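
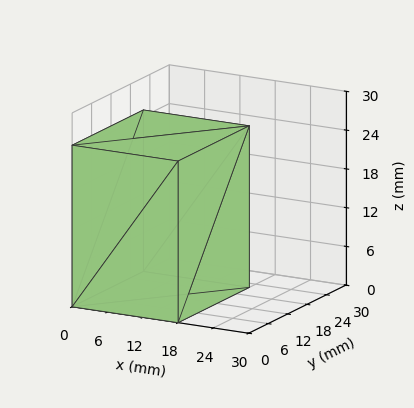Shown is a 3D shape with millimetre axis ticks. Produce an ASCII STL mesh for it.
Reading the render: the shape is a rectangular box, roughly 18 × 22 mm footprint and 25 mm tall (dimensions read to the nearest mm from the axis ticks). For the STL, each face is triangulated and given an outward normal.

solid part
  facet normal 0.0000 0.0000 -1.0000
    outer loop
      vertex 18.00 22.00 0.00
      vertex 18.00 0.00 0.00
      vertex 0.00 0.00 0.00
    endloop
  endfacet
  facet normal 0.0000 0.0000 -1.0000
    outer loop
      vertex 0.00 22.00 0.00
      vertex 18.00 22.00 0.00
      vertex 0.00 0.00 0.00
    endloop
  endfacet
  facet normal 0.0000 0.0000 1.0000
    outer loop
      vertex 0.00 0.00 25.00
      vertex 18.00 0.00 25.00
      vertex 18.00 22.00 25.00
    endloop
  endfacet
  facet normal 0.0000 0.0000 1.0000
    outer loop
      vertex 0.00 0.00 25.00
      vertex 18.00 22.00 25.00
      vertex 0.00 22.00 25.00
    endloop
  endfacet
  facet normal 0.0000 -1.0000 0.0000
    outer loop
      vertex 0.00 0.00 0.00
      vertex 18.00 0.00 0.00
      vertex 18.00 0.00 25.00
    endloop
  endfacet
  facet normal 0.0000 -1.0000 0.0000
    outer loop
      vertex 0.00 0.00 0.00
      vertex 18.00 0.00 25.00
      vertex 0.00 0.00 25.00
    endloop
  endfacet
  facet normal 0.0000 1.0000 0.0000
    outer loop
      vertex 18.00 22.00 25.00
      vertex 18.00 22.00 0.00
      vertex 0.00 22.00 0.00
    endloop
  endfacet
  facet normal 0.0000 1.0000 0.0000
    outer loop
      vertex 0.00 22.00 25.00
      vertex 18.00 22.00 25.00
      vertex 0.00 22.00 0.00
    endloop
  endfacet
  facet normal -1.0000 0.0000 0.0000
    outer loop
      vertex 0.00 22.00 25.00
      vertex 0.00 22.00 0.00
      vertex 0.00 0.00 0.00
    endloop
  endfacet
  facet normal -1.0000 0.0000 0.0000
    outer loop
      vertex 0.00 0.00 25.00
      vertex 0.00 22.00 25.00
      vertex 0.00 0.00 0.00
    endloop
  endfacet
  facet normal 1.0000 0.0000 0.0000
    outer loop
      vertex 18.00 0.00 0.00
      vertex 18.00 22.00 0.00
      vertex 18.00 22.00 25.00
    endloop
  endfacet
  facet normal 1.0000 0.0000 0.0000
    outer loop
      vertex 18.00 0.00 0.00
      vertex 18.00 22.00 25.00
      vertex 18.00 0.00 25.00
    endloop
  endfacet
endsolid part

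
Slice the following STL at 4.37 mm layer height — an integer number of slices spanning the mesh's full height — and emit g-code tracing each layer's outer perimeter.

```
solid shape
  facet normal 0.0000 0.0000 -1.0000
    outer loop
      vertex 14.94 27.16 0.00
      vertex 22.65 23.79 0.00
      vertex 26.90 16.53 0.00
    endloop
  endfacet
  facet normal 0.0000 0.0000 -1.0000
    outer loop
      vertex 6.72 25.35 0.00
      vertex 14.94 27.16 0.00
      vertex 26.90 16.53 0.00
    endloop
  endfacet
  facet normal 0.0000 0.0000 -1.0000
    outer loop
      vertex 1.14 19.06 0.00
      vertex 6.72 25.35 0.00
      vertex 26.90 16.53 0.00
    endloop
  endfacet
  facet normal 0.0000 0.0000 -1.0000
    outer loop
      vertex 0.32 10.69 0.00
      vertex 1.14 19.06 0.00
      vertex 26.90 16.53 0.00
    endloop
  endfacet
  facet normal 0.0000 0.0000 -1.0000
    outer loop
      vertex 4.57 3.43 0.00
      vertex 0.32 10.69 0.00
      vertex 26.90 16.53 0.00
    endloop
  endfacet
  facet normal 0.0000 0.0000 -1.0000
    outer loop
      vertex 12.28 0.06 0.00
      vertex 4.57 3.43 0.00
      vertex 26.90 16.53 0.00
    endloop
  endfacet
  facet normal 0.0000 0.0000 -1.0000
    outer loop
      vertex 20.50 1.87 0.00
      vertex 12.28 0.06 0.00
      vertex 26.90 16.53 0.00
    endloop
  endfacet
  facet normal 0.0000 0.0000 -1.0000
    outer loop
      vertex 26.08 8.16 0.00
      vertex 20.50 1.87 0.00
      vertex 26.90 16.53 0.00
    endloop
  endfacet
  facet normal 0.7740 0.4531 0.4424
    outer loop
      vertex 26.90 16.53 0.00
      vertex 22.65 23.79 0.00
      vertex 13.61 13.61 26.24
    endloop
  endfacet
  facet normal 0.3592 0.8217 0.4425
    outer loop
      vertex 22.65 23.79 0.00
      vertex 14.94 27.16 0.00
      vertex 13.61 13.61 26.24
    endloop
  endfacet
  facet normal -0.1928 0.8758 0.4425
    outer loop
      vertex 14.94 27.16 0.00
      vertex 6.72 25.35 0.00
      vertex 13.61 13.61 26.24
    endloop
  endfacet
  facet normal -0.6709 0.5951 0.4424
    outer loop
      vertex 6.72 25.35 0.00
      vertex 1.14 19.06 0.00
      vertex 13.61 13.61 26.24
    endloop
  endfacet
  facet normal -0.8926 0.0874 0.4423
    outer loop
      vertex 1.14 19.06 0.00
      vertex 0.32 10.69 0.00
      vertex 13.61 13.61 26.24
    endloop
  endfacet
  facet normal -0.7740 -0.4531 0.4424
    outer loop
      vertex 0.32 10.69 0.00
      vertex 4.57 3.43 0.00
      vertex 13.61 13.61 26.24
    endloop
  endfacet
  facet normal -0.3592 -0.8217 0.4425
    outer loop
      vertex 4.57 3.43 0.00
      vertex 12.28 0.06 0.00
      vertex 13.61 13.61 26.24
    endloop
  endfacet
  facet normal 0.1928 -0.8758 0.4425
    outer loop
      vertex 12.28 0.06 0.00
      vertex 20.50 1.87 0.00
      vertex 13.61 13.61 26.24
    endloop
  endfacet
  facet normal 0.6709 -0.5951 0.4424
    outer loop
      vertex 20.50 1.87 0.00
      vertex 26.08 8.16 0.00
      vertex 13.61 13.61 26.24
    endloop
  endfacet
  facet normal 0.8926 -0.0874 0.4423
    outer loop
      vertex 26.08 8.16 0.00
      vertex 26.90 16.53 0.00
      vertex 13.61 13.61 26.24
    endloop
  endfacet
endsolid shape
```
; perimeter-only toolpath
G21 ; units = mm
G90 ; absolute positioning
G28 ; home
; layer 1
G0 Z4.37
G0 X24.69 Y16.04
G1 X21.14 Y22.09
G1 X14.72 Y24.90
G1 X7.87 Y23.39
G1 X3.22 Y18.15
G1 X2.53 Y11.18
G1 X6.08 Y5.13
G1 X12.50 Y2.32
G1 X19.35 Y3.83
G1 X24.00 Y9.07
G1 X24.69 Y16.04
; layer 2
G0 Z8.75
G0 X22.47 Y15.56
G1 X19.64 Y20.40
G1 X14.50 Y22.64
G1 X9.02 Y21.44
G1 X5.30 Y17.24
G1 X4.75 Y11.66
G1 X7.58 Y6.82
G1 X12.72 Y4.58
G1 X18.20 Y5.78
G1 X21.92 Y9.98
G1 X22.47 Y15.56
; layer 3
G0 Z13.12
G0 X20.25 Y15.07
G1 X18.13 Y18.70
G1 X14.27 Y20.38
G1 X10.16 Y19.48
G1 X7.38 Y16.34
G1 X6.96 Y12.15
G1 X9.09 Y8.52
G1 X12.95 Y6.83
G1 X17.05 Y7.74
G1 X19.84 Y10.88
G1 X20.25 Y15.07
; layer 4
G0 Z17.49
G0 X18.04 Y14.58
G1 X16.62 Y17.00
G1 X14.05 Y18.13
G1 X11.31 Y17.52
G1 X9.45 Y15.43
G1 X9.18 Y12.64
G1 X10.60 Y10.22
G1 X13.17 Y9.09
G1 X15.91 Y9.70
G1 X17.77 Y11.79
G1 X18.04 Y14.58
; layer 5
G0 Z21.87
G0 X15.82 Y14.10
G1 X15.12 Y15.31
G1 X13.83 Y15.87
G1 X12.46 Y15.57
G1 X11.53 Y14.52
G1 X11.39 Y13.12
G1 X12.10 Y11.91
G1 X13.39 Y11.35
G1 X14.76 Y11.65
G1 X15.69 Y12.70
G1 X15.82 Y14.10
M2 ; end

The solid is a regular 10-sided pyramid, base circumscribed radius ≈ 13.6 mm, apex at z ≈ 26.2 mm. Slicing at Δz = 4.37 mm — 6 equal slices spanning the solid's height, so layer i sits at z = i·h/6 — gives 5 non-empty perimeters. Each is a 10-segment closed polygon; G0 lifts to the layer z and rapids to the start vertex, then G1 traces the edges. The cross-section shrinks linearly with z (the slice at the apex is degenerate and omitted).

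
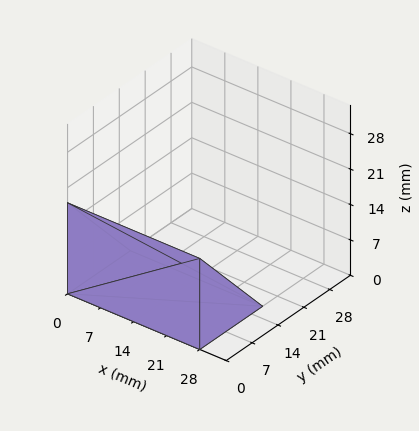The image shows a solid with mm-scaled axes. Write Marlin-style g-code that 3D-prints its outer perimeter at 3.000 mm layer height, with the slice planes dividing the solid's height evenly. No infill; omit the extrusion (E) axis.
Reading the render: the shape is a wedge (ramp): 28 × 17 mm base, rising to 18 mm along the y=0 edge and sloping linearly to z=0 at y=17 (dimensions read to the nearest mm from the axis ticks). For the g-code, the solid's height is divided into equal slices at the stated Δz and each level perimeter traced with G1 moves after a G0 lift.

; perimeter-only toolpath
G21 ; units = mm
G90 ; absolute positioning
G28 ; home
; layer 1
G0 Z3.000
G0 X0.000 Y0.000
G1 X28.000 Y0.000
G1 X28.000 Y14.167
G1 X0.000 Y14.167
G1 X0.000 Y0.000
; layer 2
G0 Z6.000
G0 X0.000 Y0.000
G1 X28.000 Y0.000
G1 X28.000 Y11.333
G1 X0.000 Y11.333
G1 X0.000 Y0.000
; layer 3
G0 Z9.000
G0 X0.000 Y0.000
G1 X28.000 Y0.000
G1 X28.000 Y8.500
G1 X0.000 Y8.500
G1 X0.000 Y0.000
; layer 4
G0 Z12.000
G0 X0.000 Y0.000
G1 X28.000 Y0.000
G1 X28.000 Y5.667
G1 X0.000 Y5.667
G1 X0.000 Y0.000
; layer 5
G0 Z15.000
G0 X0.000 Y0.000
G1 X28.000 Y0.000
G1 X28.000 Y2.833
G1 X0.000 Y2.833
G1 X0.000 Y0.000
M2 ; end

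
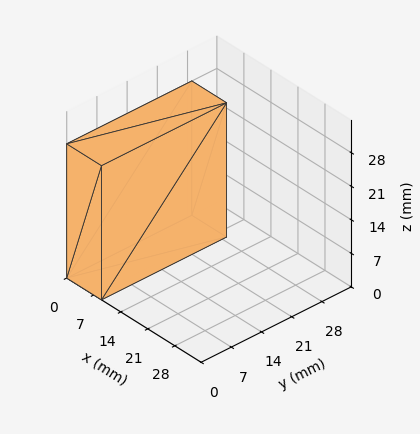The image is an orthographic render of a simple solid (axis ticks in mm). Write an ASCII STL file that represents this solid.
Reading the render: the shape is a rectangular box, roughly 9 × 29 mm footprint and 28 mm tall (dimensions read to the nearest mm from the axis ticks). For the STL, each face is triangulated and given an outward normal.

solid part
  facet normal 0.0000 0.0000 -1.0000
    outer loop
      vertex 9.000 29.000 0.000
      vertex 9.000 0.000 0.000
      vertex 0.000 0.000 0.000
    endloop
  endfacet
  facet normal 0.0000 0.0000 -1.0000
    outer loop
      vertex 0.000 29.000 0.000
      vertex 9.000 29.000 0.000
      vertex 0.000 0.000 0.000
    endloop
  endfacet
  facet normal 0.0000 0.0000 1.0000
    outer loop
      vertex 0.000 0.000 28.000
      vertex 9.000 0.000 28.000
      vertex 9.000 29.000 28.000
    endloop
  endfacet
  facet normal 0.0000 0.0000 1.0000
    outer loop
      vertex 0.000 0.000 28.000
      vertex 9.000 29.000 28.000
      vertex 0.000 29.000 28.000
    endloop
  endfacet
  facet normal 0.0000 -1.0000 0.0000
    outer loop
      vertex 0.000 0.000 0.000
      vertex 9.000 0.000 0.000
      vertex 9.000 0.000 28.000
    endloop
  endfacet
  facet normal 0.0000 -1.0000 0.0000
    outer loop
      vertex 0.000 0.000 0.000
      vertex 9.000 0.000 28.000
      vertex 0.000 0.000 28.000
    endloop
  endfacet
  facet normal 0.0000 1.0000 0.0000
    outer loop
      vertex 9.000 29.000 28.000
      vertex 9.000 29.000 0.000
      vertex 0.000 29.000 0.000
    endloop
  endfacet
  facet normal 0.0000 1.0000 0.0000
    outer loop
      vertex 0.000 29.000 28.000
      vertex 9.000 29.000 28.000
      vertex 0.000 29.000 0.000
    endloop
  endfacet
  facet normal -1.0000 0.0000 0.0000
    outer loop
      vertex 0.000 29.000 28.000
      vertex 0.000 29.000 0.000
      vertex 0.000 0.000 0.000
    endloop
  endfacet
  facet normal -1.0000 0.0000 0.0000
    outer loop
      vertex 0.000 0.000 28.000
      vertex 0.000 29.000 28.000
      vertex 0.000 0.000 0.000
    endloop
  endfacet
  facet normal 1.0000 0.0000 0.0000
    outer loop
      vertex 9.000 0.000 0.000
      vertex 9.000 29.000 0.000
      vertex 9.000 29.000 28.000
    endloop
  endfacet
  facet normal 1.0000 0.0000 0.0000
    outer loop
      vertex 9.000 0.000 0.000
      vertex 9.000 29.000 28.000
      vertex 9.000 0.000 28.000
    endloop
  endfacet
endsolid part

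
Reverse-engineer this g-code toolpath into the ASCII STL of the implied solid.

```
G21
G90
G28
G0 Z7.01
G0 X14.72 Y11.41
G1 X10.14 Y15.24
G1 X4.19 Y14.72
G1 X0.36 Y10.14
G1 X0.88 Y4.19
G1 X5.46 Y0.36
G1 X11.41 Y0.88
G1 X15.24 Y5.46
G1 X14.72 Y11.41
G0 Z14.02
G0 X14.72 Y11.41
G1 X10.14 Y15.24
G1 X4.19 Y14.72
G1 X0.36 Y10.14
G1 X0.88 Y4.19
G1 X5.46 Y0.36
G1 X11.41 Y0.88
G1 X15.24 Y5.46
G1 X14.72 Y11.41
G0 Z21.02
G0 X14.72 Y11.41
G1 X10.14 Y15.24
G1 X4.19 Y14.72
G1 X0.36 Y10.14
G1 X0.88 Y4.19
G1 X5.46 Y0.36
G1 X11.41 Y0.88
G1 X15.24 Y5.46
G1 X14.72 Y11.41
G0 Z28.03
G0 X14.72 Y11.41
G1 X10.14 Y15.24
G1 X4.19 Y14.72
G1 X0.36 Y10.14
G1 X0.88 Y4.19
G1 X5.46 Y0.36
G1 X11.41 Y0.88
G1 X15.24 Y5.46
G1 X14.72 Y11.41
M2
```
solid part
  facet normal 0.0000 0.0000 -1.0000
    outer loop
      vertex 4.19 14.72 0.00
      vertex 10.14 15.24 0.00
      vertex 14.72 11.41 0.00
    endloop
  endfacet
  facet normal 0.0000 0.0000 -1.0000
    outer loop
      vertex 0.36 10.14 0.00
      vertex 4.19 14.72 0.00
      vertex 14.72 11.41 0.00
    endloop
  endfacet
  facet normal 0.0000 0.0000 -1.0000
    outer loop
      vertex 0.88 4.19 0.00
      vertex 0.36 10.14 0.00
      vertex 14.72 11.41 0.00
    endloop
  endfacet
  facet normal 0.0000 0.0000 -1.0000
    outer loop
      vertex 5.46 0.36 0.00
      vertex 0.88 4.19 0.00
      vertex 14.72 11.41 0.00
    endloop
  endfacet
  facet normal 0.0000 0.0000 -1.0000
    outer loop
      vertex 11.41 0.88 0.00
      vertex 5.46 0.36 0.00
      vertex 14.72 11.41 0.00
    endloop
  endfacet
  facet normal 0.0000 0.0000 -1.0000
    outer loop
      vertex 15.24 5.46 0.00
      vertex 11.41 0.88 0.00
      vertex 14.72 11.41 0.00
    endloop
  endfacet
  facet normal 0.0000 0.0000 1.0000
    outer loop
      vertex 14.72 11.41 28.03
      vertex 10.14 15.24 28.03
      vertex 4.19 14.72 28.03
    endloop
  endfacet
  facet normal 0.0000 0.0000 1.0000
    outer loop
      vertex 14.72 11.41 28.03
      vertex 4.19 14.72 28.03
      vertex 0.36 10.14 28.03
    endloop
  endfacet
  facet normal 0.0000 0.0000 1.0000
    outer loop
      vertex 14.72 11.41 28.03
      vertex 0.36 10.14 28.03
      vertex 0.88 4.19 28.03
    endloop
  endfacet
  facet normal 0.0000 0.0000 1.0000
    outer loop
      vertex 14.72 11.41 28.03
      vertex 0.88 4.19 28.03
      vertex 5.46 0.36 28.03
    endloop
  endfacet
  facet normal 0.0000 0.0000 1.0000
    outer loop
      vertex 14.72 11.41 28.03
      vertex 5.46 0.36 28.03
      vertex 11.41 0.88 28.03
    endloop
  endfacet
  facet normal 0.0000 0.0000 1.0000
    outer loop
      vertex 14.72 11.41 28.03
      vertex 11.41 0.88 28.03
      vertex 15.24 5.46 28.03
    endloop
  endfacet
  facet normal 0.6415 0.7671 0.0000
    outer loop
      vertex 14.72 11.41 0.00
      vertex 10.14 15.24 0.00
      vertex 10.14 15.24 28.03
    endloop
  endfacet
  facet normal 0.6415 0.7671 0.0000
    outer loop
      vertex 14.72 11.41 0.00
      vertex 10.14 15.24 28.03
      vertex 14.72 11.41 28.03
    endloop
  endfacet
  facet normal -0.0871 0.9962 0.0000
    outer loop
      vertex 10.14 15.24 0.00
      vertex 4.19 14.72 0.00
      vertex 4.19 14.72 28.03
    endloop
  endfacet
  facet normal -0.0871 0.9962 0.0000
    outer loop
      vertex 10.14 15.24 0.00
      vertex 4.19 14.72 28.03
      vertex 10.14 15.24 28.03
    endloop
  endfacet
  facet normal -0.7671 0.6415 0.0000
    outer loop
      vertex 4.19 14.72 0.00
      vertex 0.36 10.14 0.00
      vertex 0.36 10.14 28.03
    endloop
  endfacet
  facet normal -0.7671 0.6415 0.0000
    outer loop
      vertex 4.19 14.72 0.00
      vertex 0.36 10.14 28.03
      vertex 4.19 14.72 28.03
    endloop
  endfacet
  facet normal -0.9962 -0.0871 0.0000
    outer loop
      vertex 0.36 10.14 0.00
      vertex 0.88 4.19 0.00
      vertex 0.88 4.19 28.03
    endloop
  endfacet
  facet normal -0.9962 -0.0871 0.0000
    outer loop
      vertex 0.36 10.14 0.00
      vertex 0.88 4.19 28.03
      vertex 0.36 10.14 28.03
    endloop
  endfacet
  facet normal -0.6415 -0.7671 0.0000
    outer loop
      vertex 0.88 4.19 0.00
      vertex 5.46 0.36 0.00
      vertex 5.46 0.36 28.03
    endloop
  endfacet
  facet normal -0.6415 -0.7671 0.0000
    outer loop
      vertex 0.88 4.19 0.00
      vertex 5.46 0.36 28.03
      vertex 0.88 4.19 28.03
    endloop
  endfacet
  facet normal 0.0871 -0.9962 0.0000
    outer loop
      vertex 5.46 0.36 0.00
      vertex 11.41 0.88 0.00
      vertex 11.41 0.88 28.03
    endloop
  endfacet
  facet normal 0.0871 -0.9962 0.0000
    outer loop
      vertex 5.46 0.36 0.00
      vertex 11.41 0.88 28.03
      vertex 5.46 0.36 28.03
    endloop
  endfacet
  facet normal 0.7671 -0.6415 0.0000
    outer loop
      vertex 11.41 0.88 0.00
      vertex 15.24 5.46 0.00
      vertex 15.24 5.46 28.03
    endloop
  endfacet
  facet normal 0.7671 -0.6415 0.0000
    outer loop
      vertex 11.41 0.88 0.00
      vertex 15.24 5.46 28.03
      vertex 11.41 0.88 28.03
    endloop
  endfacet
  facet normal 0.9962 0.0871 0.0000
    outer loop
      vertex 15.24 5.46 0.00
      vertex 14.72 11.41 0.00
      vertex 14.72 11.41 28.03
    endloop
  endfacet
  facet normal 0.9962 0.0871 0.0000
    outer loop
      vertex 15.24 5.46 0.00
      vertex 14.72 11.41 28.03
      vertex 15.24 5.46 28.03
    endloop
  endfacet
endsolid part

The G0 Z moves step by Δz≈7.01 mm. Every layer's G1 loop is the same polygon, so the solid is a straight extrusion of it from z=0 to z≈28. Closing with flat bottom and top caps and triangulating gives 28 facets — a regular 8-sided prism (a cylinder approximated with 8 flat sides), circumscribed radius ≈ 7.8 mm, height ≈ 28 mm.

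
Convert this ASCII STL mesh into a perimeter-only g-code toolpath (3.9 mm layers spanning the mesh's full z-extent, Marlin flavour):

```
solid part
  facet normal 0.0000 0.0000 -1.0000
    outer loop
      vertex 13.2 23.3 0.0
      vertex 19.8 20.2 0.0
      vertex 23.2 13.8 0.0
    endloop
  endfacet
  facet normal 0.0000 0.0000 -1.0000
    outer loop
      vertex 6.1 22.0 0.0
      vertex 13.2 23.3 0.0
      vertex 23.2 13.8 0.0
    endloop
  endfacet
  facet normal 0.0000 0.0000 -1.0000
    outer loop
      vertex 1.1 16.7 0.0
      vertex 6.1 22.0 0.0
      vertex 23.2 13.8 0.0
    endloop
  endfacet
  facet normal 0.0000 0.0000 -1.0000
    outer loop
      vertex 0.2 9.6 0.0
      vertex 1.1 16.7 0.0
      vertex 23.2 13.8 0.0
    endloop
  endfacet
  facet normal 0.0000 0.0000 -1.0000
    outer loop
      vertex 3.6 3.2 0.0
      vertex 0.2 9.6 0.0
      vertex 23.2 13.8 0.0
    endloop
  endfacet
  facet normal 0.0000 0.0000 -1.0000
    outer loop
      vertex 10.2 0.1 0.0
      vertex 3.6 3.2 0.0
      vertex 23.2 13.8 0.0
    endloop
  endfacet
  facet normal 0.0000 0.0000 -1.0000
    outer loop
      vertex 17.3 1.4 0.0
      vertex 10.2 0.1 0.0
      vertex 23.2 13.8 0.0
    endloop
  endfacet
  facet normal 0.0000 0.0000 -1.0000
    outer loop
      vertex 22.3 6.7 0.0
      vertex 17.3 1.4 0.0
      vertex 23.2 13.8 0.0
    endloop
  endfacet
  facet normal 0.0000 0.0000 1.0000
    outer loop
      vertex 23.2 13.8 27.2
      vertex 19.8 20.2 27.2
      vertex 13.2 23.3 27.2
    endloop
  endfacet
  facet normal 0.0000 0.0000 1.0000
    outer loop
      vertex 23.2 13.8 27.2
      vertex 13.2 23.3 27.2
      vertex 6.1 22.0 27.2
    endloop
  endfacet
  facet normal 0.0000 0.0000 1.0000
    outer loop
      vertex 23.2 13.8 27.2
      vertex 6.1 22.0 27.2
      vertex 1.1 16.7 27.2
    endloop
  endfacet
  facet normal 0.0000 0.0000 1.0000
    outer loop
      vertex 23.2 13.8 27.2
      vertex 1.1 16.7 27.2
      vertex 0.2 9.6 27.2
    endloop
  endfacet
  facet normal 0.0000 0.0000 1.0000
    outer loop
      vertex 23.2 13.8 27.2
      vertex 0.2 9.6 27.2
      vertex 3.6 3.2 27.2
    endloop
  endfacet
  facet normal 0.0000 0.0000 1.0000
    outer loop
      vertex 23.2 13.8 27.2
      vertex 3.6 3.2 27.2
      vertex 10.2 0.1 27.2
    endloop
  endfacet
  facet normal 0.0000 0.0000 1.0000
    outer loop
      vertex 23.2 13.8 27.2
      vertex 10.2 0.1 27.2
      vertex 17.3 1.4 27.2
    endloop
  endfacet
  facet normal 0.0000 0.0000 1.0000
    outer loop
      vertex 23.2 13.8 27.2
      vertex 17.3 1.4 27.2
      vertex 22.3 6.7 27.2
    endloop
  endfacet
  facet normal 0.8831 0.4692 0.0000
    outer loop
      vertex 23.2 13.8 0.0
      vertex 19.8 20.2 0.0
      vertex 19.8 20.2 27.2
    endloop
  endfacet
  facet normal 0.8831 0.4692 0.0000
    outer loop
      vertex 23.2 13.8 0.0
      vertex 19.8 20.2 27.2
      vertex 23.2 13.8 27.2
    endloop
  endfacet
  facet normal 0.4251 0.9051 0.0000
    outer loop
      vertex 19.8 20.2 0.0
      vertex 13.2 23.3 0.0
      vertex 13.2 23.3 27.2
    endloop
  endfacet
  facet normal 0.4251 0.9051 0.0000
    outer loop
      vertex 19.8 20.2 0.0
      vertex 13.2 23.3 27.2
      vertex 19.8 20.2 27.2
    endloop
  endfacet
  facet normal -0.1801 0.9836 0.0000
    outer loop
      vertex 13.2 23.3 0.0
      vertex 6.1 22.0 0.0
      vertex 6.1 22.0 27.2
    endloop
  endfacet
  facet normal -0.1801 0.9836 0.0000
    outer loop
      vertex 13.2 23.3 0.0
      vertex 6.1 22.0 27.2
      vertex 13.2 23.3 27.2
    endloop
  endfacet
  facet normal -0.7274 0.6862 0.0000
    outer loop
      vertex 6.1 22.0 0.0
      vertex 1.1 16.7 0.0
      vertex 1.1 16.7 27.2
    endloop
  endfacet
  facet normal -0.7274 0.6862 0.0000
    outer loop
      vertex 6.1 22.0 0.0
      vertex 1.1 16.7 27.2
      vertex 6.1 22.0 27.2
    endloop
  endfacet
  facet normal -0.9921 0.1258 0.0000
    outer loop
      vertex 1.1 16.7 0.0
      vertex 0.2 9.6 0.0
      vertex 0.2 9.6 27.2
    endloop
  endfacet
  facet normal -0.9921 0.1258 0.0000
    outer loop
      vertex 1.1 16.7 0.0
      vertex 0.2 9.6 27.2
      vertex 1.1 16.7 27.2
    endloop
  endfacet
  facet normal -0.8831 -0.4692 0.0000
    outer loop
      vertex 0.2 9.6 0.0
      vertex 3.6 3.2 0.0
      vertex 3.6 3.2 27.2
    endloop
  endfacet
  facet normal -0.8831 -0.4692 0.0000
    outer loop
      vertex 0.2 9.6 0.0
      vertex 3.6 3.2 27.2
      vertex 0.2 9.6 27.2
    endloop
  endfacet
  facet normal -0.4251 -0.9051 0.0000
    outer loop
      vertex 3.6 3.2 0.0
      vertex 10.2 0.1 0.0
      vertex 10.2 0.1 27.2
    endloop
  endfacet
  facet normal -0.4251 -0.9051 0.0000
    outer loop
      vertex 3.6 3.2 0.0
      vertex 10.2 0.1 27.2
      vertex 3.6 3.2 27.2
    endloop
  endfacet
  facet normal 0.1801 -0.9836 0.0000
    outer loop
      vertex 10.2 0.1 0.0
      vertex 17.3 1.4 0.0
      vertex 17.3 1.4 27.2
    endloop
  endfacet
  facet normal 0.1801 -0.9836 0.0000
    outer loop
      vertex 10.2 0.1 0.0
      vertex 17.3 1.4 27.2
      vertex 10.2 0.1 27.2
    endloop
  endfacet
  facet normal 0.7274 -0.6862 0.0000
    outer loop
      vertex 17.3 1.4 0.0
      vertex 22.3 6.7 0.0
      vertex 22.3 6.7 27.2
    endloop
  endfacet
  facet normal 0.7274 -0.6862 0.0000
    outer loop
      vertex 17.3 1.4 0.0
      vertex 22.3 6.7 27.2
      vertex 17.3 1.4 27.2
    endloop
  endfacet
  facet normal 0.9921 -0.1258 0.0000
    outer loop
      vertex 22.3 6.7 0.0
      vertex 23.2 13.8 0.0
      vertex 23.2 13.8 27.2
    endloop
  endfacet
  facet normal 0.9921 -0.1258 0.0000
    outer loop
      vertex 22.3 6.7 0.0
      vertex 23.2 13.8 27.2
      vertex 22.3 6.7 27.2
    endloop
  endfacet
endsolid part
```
; perimeter-only toolpath
G21 ; units = mm
G90 ; absolute positioning
G28 ; home
; layer 1
G0 Z3.9
G0 X23.2 Y13.8
G1 X19.8 Y20.2
G1 X13.2 Y23.3
G1 X6.1 Y22.0
G1 X1.1 Y16.7
G1 X0.2 Y9.6
G1 X3.6 Y3.2
G1 X10.2 Y0.1
G1 X17.3 Y1.4
G1 X22.3 Y6.7
G1 X23.2 Y13.8
; layer 2
G0 Z7.8
G0 X23.2 Y13.8
G1 X19.8 Y20.2
G1 X13.2 Y23.3
G1 X6.1 Y22.0
G1 X1.1 Y16.7
G1 X0.2 Y9.6
G1 X3.6 Y3.2
G1 X10.2 Y0.1
G1 X17.3 Y1.4
G1 X22.3 Y6.7
G1 X23.2 Y13.8
; layer 3
G0 Z11.7
G0 X23.2 Y13.8
G1 X19.8 Y20.2
G1 X13.2 Y23.3
G1 X6.1 Y22.0
G1 X1.1 Y16.7
G1 X0.2 Y9.6
G1 X3.6 Y3.2
G1 X10.2 Y0.1
G1 X17.3 Y1.4
G1 X22.3 Y6.7
G1 X23.2 Y13.8
; layer 4
G0 Z15.5
G0 X23.2 Y13.8
G1 X19.8 Y20.2
G1 X13.2 Y23.3
G1 X6.1 Y22.0
G1 X1.1 Y16.7
G1 X0.2 Y9.6
G1 X3.6 Y3.2
G1 X10.2 Y0.1
G1 X17.3 Y1.4
G1 X22.3 Y6.7
G1 X23.2 Y13.8
; layer 5
G0 Z19.4
G0 X23.2 Y13.8
G1 X19.8 Y20.2
G1 X13.2 Y23.3
G1 X6.1 Y22.0
G1 X1.1 Y16.7
G1 X0.2 Y9.6
G1 X3.6 Y3.2
G1 X10.2 Y0.1
G1 X17.3 Y1.4
G1 X22.3 Y6.7
G1 X23.2 Y13.8
; layer 6
G0 Z23.3
G0 X23.2 Y13.8
G1 X19.8 Y20.2
G1 X13.2 Y23.3
G1 X6.1 Y22.0
G1 X1.1 Y16.7
G1 X0.2 Y9.6
G1 X3.6 Y3.2
G1 X10.2 Y0.1
G1 X17.3 Y1.4
G1 X22.3 Y6.7
G1 X23.2 Y13.8
; layer 7
G0 Z27.2
G0 X23.2 Y13.8
G1 X19.8 Y20.2
G1 X13.2 Y23.3
G1 X6.1 Y22.0
G1 X1.1 Y16.7
G1 X0.2 Y9.6
G1 X3.6 Y3.2
G1 X10.2 Y0.1
G1 X17.3 Y1.4
G1 X22.3 Y6.7
G1 X23.2 Y13.8
M2 ; end

The solid is a regular 10-sided prism (a cylinder approximated with 10 flat sides), circumscribed radius ≈ 11.7 mm, height ≈ 27.2 mm. Slicing at Δz = 3.9 mm — 7 equal slices spanning the solid's height, so layer i sits at z = i·h/7 — gives 7 non-empty perimeters. Each is a 10-segment closed polygon; G0 lifts to the layer z and rapids to the start vertex, then G1 traces the edges.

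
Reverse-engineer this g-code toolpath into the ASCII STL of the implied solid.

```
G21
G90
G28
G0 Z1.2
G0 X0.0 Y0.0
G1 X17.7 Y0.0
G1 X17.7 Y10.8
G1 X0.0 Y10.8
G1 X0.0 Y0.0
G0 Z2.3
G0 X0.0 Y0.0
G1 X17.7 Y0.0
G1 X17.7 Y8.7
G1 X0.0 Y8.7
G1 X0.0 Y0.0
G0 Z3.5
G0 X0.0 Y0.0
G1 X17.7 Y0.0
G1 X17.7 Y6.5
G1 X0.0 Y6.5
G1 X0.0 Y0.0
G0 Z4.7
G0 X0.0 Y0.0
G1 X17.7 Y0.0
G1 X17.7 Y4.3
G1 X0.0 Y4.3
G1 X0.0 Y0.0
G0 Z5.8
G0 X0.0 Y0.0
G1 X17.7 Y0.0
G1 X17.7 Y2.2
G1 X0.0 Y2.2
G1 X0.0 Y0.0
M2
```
solid part
  facet normal 0.0000 0.0000 -1.0000
    outer loop
      vertex 17.7 13.0 0.0
      vertex 17.7 0.0 0.0
      vertex 0.0 0.0 0.0
    endloop
  endfacet
  facet normal 0.0000 0.0000 -1.0000
    outer loop
      vertex 0.0 13.0 0.0
      vertex 17.7 13.0 0.0
      vertex 0.0 0.0 0.0
    endloop
  endfacet
  facet normal 0.0000 -1.0000 0.0000
    outer loop
      vertex 0.0 0.0 0.0
      vertex 17.7 0.0 0.0
      vertex 17.7 0.0 7.0
    endloop
  endfacet
  facet normal 0.0000 -1.0000 0.0000
    outer loop
      vertex 0.0 0.0 0.0
      vertex 17.7 0.0 7.0
      vertex 0.0 0.0 7.0
    endloop
  endfacet
  facet normal 0.0000 0.4741 0.8805
    outer loop
      vertex 0.0 0.0 7.0
      vertex 17.7 0.0 7.0
      vertex 17.7 13.0 0.0
    endloop
  endfacet
  facet normal 0.0000 0.4741 0.8805
    outer loop
      vertex 0.0 0.0 7.0
      vertex 17.7 13.0 0.0
      vertex 0.0 13.0 0.0
    endloop
  endfacet
  facet normal -1.0000 0.0000 0.0000
    outer loop
      vertex 0.0 0.0 7.0
      vertex 0.0 13.0 0.0
      vertex 0.0 0.0 0.0
    endloop
  endfacet
  facet normal 1.0000 0.0000 0.0000
    outer loop
      vertex 17.7 0.0 0.0
      vertex 17.7 13.0 0.0
      vertex 17.7 0.0 7.0
    endloop
  endfacet
endsolid part

The G0 Z moves step by Δz≈1.2 mm. The G1 loops shrink linearly with z, so the solid tapers from its base footprint up to z≈7. Closing with a flat bottom cap and the tapered top and triangulating gives 8 facets — a wedge (ramp): 17.7 × 13 mm base, rising to 7 mm along the y=0 edge and sloping linearly to z=0 at y=13.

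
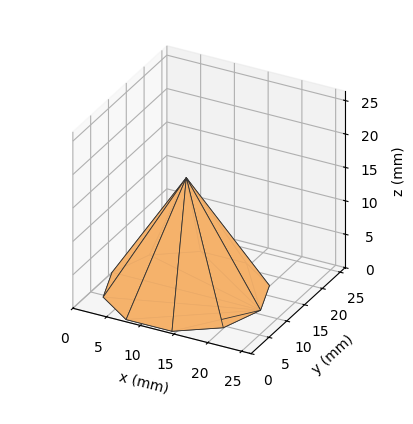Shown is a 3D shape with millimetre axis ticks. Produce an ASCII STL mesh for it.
Reading the render: the shape is a regular 10-sided pyramid, base circumscribed radius ≈ 11 mm, apex at z ≈ 17 mm (dimensions read to the nearest mm from the axis ticks). For the STL, each face is triangulated and given an outward normal.

solid part
  facet normal 0.0000 0.0000 -1.0000
    outer loop
      vertex 14.40 21.46 0.00
      vertex 19.90 17.47 0.00
      vertex 22.00 11.00 0.00
    endloop
  endfacet
  facet normal 0.0000 0.0000 -1.0000
    outer loop
      vertex 7.60 21.46 0.00
      vertex 14.40 21.46 0.00
      vertex 22.00 11.00 0.00
    endloop
  endfacet
  facet normal 0.0000 0.0000 -1.0000
    outer loop
      vertex 2.10 17.47 0.00
      vertex 7.60 21.46 0.00
      vertex 22.00 11.00 0.00
    endloop
  endfacet
  facet normal 0.0000 0.0000 -1.0000
    outer loop
      vertex 0.00 11.00 0.00
      vertex 2.10 17.47 0.00
      vertex 22.00 11.00 0.00
    endloop
  endfacet
  facet normal 0.0000 0.0000 -1.0000
    outer loop
      vertex 2.10 4.53 0.00
      vertex 0.00 11.00 0.00
      vertex 22.00 11.00 0.00
    endloop
  endfacet
  facet normal 0.0000 0.0000 -1.0000
    outer loop
      vertex 7.60 0.54 0.00
      vertex 2.10 4.53 0.00
      vertex 22.00 11.00 0.00
    endloop
  endfacet
  facet normal 0.0000 0.0000 -1.0000
    outer loop
      vertex 14.40 0.54 0.00
      vertex 7.60 0.54 0.00
      vertex 22.00 11.00 0.00
    endloop
  endfacet
  facet normal 0.0000 0.0000 -1.0000
    outer loop
      vertex 19.90 4.53 0.00
      vertex 14.40 0.54 0.00
      vertex 22.00 11.00 0.00
    endloop
  endfacet
  facet normal 0.8100 0.2629 0.5241
    outer loop
      vertex 22.00 11.00 0.00
      vertex 19.90 17.47 0.00
      vertex 11.00 11.00 17.00
    endloop
  endfacet
  facet normal 0.5001 0.6893 0.5242
    outer loop
      vertex 19.90 17.47 0.00
      vertex 14.40 21.46 0.00
      vertex 11.00 11.00 17.00
    endloop
  endfacet
  facet normal 0.0000 0.8517 0.5240
    outer loop
      vertex 14.40 21.46 0.00
      vertex 7.60 21.46 0.00
      vertex 11.00 11.00 17.00
    endloop
  endfacet
  facet normal -0.5001 0.6893 0.5242
    outer loop
      vertex 7.60 21.46 0.00
      vertex 2.10 17.47 0.00
      vertex 11.00 11.00 17.00
    endloop
  endfacet
  facet normal -0.8100 0.2629 0.5241
    outer loop
      vertex 2.10 17.47 0.00
      vertex 0.00 11.00 0.00
      vertex 11.00 11.00 17.00
    endloop
  endfacet
  facet normal -0.8100 -0.2629 0.5241
    outer loop
      vertex 0.00 11.00 0.00
      vertex 2.10 4.53 0.00
      vertex 11.00 11.00 17.00
    endloop
  endfacet
  facet normal -0.5001 -0.6893 0.5242
    outer loop
      vertex 2.10 4.53 0.00
      vertex 7.60 0.54 0.00
      vertex 11.00 11.00 17.00
    endloop
  endfacet
  facet normal 0.0000 -0.8517 0.5240
    outer loop
      vertex 7.60 0.54 0.00
      vertex 14.40 0.54 0.00
      vertex 11.00 11.00 17.00
    endloop
  endfacet
  facet normal 0.5001 -0.6893 0.5242
    outer loop
      vertex 14.40 0.54 0.00
      vertex 19.90 4.53 0.00
      vertex 11.00 11.00 17.00
    endloop
  endfacet
  facet normal 0.8100 -0.2629 0.5241
    outer loop
      vertex 19.90 4.53 0.00
      vertex 22.00 11.00 0.00
      vertex 11.00 11.00 17.00
    endloop
  endfacet
endsolid part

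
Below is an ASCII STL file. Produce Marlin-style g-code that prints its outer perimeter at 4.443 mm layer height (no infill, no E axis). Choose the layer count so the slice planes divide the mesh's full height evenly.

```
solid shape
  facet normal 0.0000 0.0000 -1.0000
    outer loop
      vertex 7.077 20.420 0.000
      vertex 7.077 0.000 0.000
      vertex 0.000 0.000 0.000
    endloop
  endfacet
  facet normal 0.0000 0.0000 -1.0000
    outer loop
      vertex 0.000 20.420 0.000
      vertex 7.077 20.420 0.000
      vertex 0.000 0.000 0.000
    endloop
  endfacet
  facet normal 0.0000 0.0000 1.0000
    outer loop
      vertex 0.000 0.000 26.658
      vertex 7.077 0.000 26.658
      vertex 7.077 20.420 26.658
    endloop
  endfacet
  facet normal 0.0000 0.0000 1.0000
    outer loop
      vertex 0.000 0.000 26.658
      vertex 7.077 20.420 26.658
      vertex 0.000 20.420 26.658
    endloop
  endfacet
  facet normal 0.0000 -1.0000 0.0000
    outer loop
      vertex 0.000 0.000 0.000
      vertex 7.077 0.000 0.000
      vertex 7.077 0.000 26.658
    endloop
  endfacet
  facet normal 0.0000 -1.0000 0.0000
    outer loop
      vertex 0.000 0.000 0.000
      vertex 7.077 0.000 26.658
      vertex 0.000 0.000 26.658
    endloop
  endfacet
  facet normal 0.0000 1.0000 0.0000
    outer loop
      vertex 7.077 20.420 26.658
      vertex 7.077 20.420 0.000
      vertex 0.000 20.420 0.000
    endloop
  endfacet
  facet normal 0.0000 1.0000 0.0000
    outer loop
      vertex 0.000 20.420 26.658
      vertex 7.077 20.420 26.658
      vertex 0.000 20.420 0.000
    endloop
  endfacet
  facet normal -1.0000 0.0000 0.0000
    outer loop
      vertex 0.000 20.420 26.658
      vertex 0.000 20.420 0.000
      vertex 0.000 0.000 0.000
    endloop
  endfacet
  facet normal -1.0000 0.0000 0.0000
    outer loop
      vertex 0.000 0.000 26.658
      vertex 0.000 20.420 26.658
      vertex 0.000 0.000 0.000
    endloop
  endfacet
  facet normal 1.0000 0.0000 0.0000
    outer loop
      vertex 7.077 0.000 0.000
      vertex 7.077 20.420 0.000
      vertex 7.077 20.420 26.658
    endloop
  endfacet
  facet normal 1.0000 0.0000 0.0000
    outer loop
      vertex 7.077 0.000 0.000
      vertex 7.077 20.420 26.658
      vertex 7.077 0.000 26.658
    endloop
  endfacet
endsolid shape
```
; perimeter-only toolpath
G21 ; units = mm
G90 ; absolute positioning
G28 ; home
; layer 1
G0 Z4.443
G0 X0.000 Y0.000
G1 X7.077 Y0.000
G1 X7.077 Y20.420
G1 X0.000 Y20.420
G1 X0.000 Y0.000
; layer 2
G0 Z8.886
G0 X0.000 Y0.000
G1 X7.077 Y0.000
G1 X7.077 Y20.420
G1 X0.000 Y20.420
G1 X0.000 Y0.000
; layer 3
G0 Z13.329
G0 X0.000 Y0.000
G1 X7.077 Y0.000
G1 X7.077 Y20.420
G1 X0.000 Y20.420
G1 X0.000 Y0.000
; layer 4
G0 Z17.772
G0 X0.000 Y0.000
G1 X7.077 Y0.000
G1 X7.077 Y20.420
G1 X0.000 Y20.420
G1 X0.000 Y0.000
; layer 5
G0 Z22.215
G0 X0.000 Y0.000
G1 X7.077 Y0.000
G1 X7.077 Y20.420
G1 X0.000 Y20.420
G1 X0.000 Y0.000
; layer 6
G0 Z26.658
G0 X0.000 Y0.000
G1 X7.077 Y0.000
G1 X7.077 Y20.420
G1 X0.000 Y20.420
G1 X0.000 Y0.000
M2 ; end

The solid is a rectangular box, roughly 7.08 × 20.4 mm footprint and 26.7 mm tall. Slicing at Δz = 4.443 mm — 6 equal slices spanning the solid's height, so layer i sits at z = i·h/6 — gives 6 non-empty perimeters. Each is a 4-segment closed polygon; G0 lifts to the layer z and rapids to the start vertex, then G1 traces the edges.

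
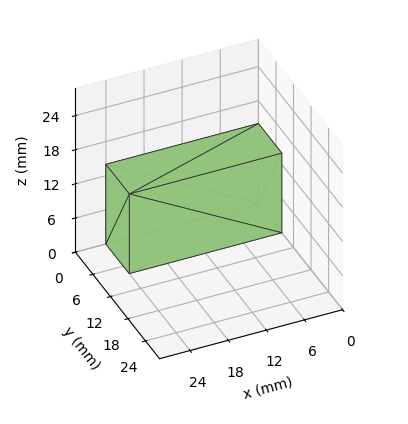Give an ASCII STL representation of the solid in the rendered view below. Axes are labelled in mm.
Reading the render: the shape is a rectangular box, roughly 24 × 8 mm footprint and 14 mm tall (dimensions read to the nearest mm from the axis ticks). For the STL, each face is triangulated and given an outward normal.

solid part
  facet normal 0.0000 0.0000 -1.0000
    outer loop
      vertex 24.00 8.00 0.00
      vertex 24.00 0.00 0.00
      vertex 0.00 0.00 0.00
    endloop
  endfacet
  facet normal 0.0000 0.0000 -1.0000
    outer loop
      vertex 0.00 8.00 0.00
      vertex 24.00 8.00 0.00
      vertex 0.00 0.00 0.00
    endloop
  endfacet
  facet normal 0.0000 0.0000 1.0000
    outer loop
      vertex 0.00 0.00 14.00
      vertex 24.00 0.00 14.00
      vertex 24.00 8.00 14.00
    endloop
  endfacet
  facet normal 0.0000 0.0000 1.0000
    outer loop
      vertex 0.00 0.00 14.00
      vertex 24.00 8.00 14.00
      vertex 0.00 8.00 14.00
    endloop
  endfacet
  facet normal 0.0000 -1.0000 0.0000
    outer loop
      vertex 0.00 0.00 0.00
      vertex 24.00 0.00 0.00
      vertex 24.00 0.00 14.00
    endloop
  endfacet
  facet normal 0.0000 -1.0000 0.0000
    outer loop
      vertex 0.00 0.00 0.00
      vertex 24.00 0.00 14.00
      vertex 0.00 0.00 14.00
    endloop
  endfacet
  facet normal 0.0000 1.0000 0.0000
    outer loop
      vertex 24.00 8.00 14.00
      vertex 24.00 8.00 0.00
      vertex 0.00 8.00 0.00
    endloop
  endfacet
  facet normal 0.0000 1.0000 0.0000
    outer loop
      vertex 0.00 8.00 14.00
      vertex 24.00 8.00 14.00
      vertex 0.00 8.00 0.00
    endloop
  endfacet
  facet normal -1.0000 0.0000 0.0000
    outer loop
      vertex 0.00 8.00 14.00
      vertex 0.00 8.00 0.00
      vertex 0.00 0.00 0.00
    endloop
  endfacet
  facet normal -1.0000 0.0000 0.0000
    outer loop
      vertex 0.00 0.00 14.00
      vertex 0.00 8.00 14.00
      vertex 0.00 0.00 0.00
    endloop
  endfacet
  facet normal 1.0000 0.0000 0.0000
    outer loop
      vertex 24.00 0.00 0.00
      vertex 24.00 8.00 0.00
      vertex 24.00 8.00 14.00
    endloop
  endfacet
  facet normal 1.0000 0.0000 0.0000
    outer loop
      vertex 24.00 0.00 0.00
      vertex 24.00 8.00 14.00
      vertex 24.00 0.00 14.00
    endloop
  endfacet
endsolid part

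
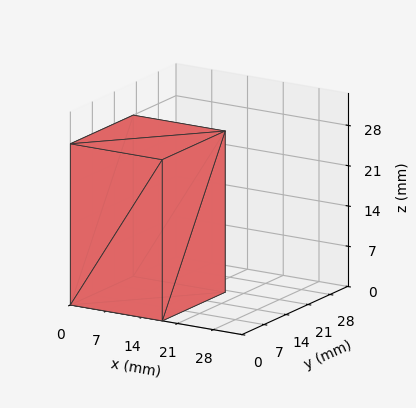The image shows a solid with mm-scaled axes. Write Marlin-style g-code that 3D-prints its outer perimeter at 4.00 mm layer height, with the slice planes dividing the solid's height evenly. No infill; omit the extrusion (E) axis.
Reading the render: the shape is a rectangular box, roughly 18 × 20 mm footprint and 28 mm tall (dimensions read to the nearest mm from the axis ticks). For the g-code, the solid's height is divided into equal slices at the stated Δz and each level perimeter traced with G1 moves after a G0 lift.

; perimeter-only toolpath
G21 ; units = mm
G90 ; absolute positioning
G28 ; home
; layer 1
G0 Z4.00
G0 X0.00 Y0.00
G1 X18.00 Y0.00
G1 X18.00 Y20.00
G1 X0.00 Y20.00
G1 X0.00 Y0.00
; layer 2
G0 Z8.00
G0 X0.00 Y0.00
G1 X18.00 Y0.00
G1 X18.00 Y20.00
G1 X0.00 Y20.00
G1 X0.00 Y0.00
; layer 3
G0 Z12.00
G0 X0.00 Y0.00
G1 X18.00 Y0.00
G1 X18.00 Y20.00
G1 X0.00 Y20.00
G1 X0.00 Y0.00
; layer 4
G0 Z16.00
G0 X0.00 Y0.00
G1 X18.00 Y0.00
G1 X18.00 Y20.00
G1 X0.00 Y20.00
G1 X0.00 Y0.00
; layer 5
G0 Z20.00
G0 X0.00 Y0.00
G1 X18.00 Y0.00
G1 X18.00 Y20.00
G1 X0.00 Y20.00
G1 X0.00 Y0.00
; layer 6
G0 Z24.00
G0 X0.00 Y0.00
G1 X18.00 Y0.00
G1 X18.00 Y20.00
G1 X0.00 Y20.00
G1 X0.00 Y0.00
; layer 7
G0 Z28.00
G0 X0.00 Y0.00
G1 X18.00 Y0.00
G1 X18.00 Y20.00
G1 X0.00 Y20.00
G1 X0.00 Y0.00
M2 ; end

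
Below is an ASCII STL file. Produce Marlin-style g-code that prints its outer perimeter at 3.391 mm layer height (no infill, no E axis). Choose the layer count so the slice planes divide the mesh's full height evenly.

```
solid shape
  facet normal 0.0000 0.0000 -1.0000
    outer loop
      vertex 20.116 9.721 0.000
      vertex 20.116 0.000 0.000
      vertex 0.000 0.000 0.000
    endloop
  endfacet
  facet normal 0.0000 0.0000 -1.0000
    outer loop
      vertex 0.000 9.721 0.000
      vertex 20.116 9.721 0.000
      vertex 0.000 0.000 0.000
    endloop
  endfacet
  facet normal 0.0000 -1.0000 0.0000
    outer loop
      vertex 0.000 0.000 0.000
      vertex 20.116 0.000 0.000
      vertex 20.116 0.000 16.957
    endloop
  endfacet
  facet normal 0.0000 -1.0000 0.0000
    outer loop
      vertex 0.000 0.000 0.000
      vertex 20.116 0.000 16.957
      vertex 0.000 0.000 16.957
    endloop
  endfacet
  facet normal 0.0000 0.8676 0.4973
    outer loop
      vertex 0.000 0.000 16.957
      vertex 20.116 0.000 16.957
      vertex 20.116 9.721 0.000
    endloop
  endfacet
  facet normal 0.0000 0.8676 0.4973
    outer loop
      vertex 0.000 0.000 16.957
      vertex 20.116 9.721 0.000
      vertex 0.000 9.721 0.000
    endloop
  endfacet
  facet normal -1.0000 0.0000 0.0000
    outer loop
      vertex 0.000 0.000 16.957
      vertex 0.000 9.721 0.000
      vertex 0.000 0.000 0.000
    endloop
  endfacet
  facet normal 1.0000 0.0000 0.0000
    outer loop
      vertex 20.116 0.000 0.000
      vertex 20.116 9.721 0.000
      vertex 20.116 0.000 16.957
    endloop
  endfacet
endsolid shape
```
; perimeter-only toolpath
G21 ; units = mm
G90 ; absolute positioning
G28 ; home
; layer 1
G0 Z3.391
G0 X0.000 Y0.000
G1 X20.116 Y0.000
G1 X20.116 Y7.777
G1 X0.000 Y7.777
G1 X0.000 Y0.000
; layer 2
G0 Z6.783
G0 X0.000 Y0.000
G1 X20.116 Y0.000
G1 X20.116 Y5.833
G1 X0.000 Y5.833
G1 X0.000 Y0.000
; layer 3
G0 Z10.174
G0 X0.000 Y0.000
G1 X20.116 Y0.000
G1 X20.116 Y3.888
G1 X0.000 Y3.888
G1 X0.000 Y0.000
; layer 4
G0 Z13.566
G0 X0.000 Y0.000
G1 X20.116 Y0.000
G1 X20.116 Y1.944
G1 X0.000 Y1.944
G1 X0.000 Y0.000
M2 ; end

The solid is a wedge (ramp): 20.1 × 9.72 mm base, rising to 17 mm along the y=0 edge and sloping linearly to z=0 at y=9.72. Slicing at Δz = 3.391 mm — 5 equal slices spanning the solid's height, so layer i sits at z = i·h/5 — gives 4 non-empty perimeters. Each is a 4-segment closed polygon; G0 lifts to the layer z and rapids to the start vertex, then G1 traces the edges. The cross-section shrinks linearly with z (the slice at the apex is degenerate and omitted).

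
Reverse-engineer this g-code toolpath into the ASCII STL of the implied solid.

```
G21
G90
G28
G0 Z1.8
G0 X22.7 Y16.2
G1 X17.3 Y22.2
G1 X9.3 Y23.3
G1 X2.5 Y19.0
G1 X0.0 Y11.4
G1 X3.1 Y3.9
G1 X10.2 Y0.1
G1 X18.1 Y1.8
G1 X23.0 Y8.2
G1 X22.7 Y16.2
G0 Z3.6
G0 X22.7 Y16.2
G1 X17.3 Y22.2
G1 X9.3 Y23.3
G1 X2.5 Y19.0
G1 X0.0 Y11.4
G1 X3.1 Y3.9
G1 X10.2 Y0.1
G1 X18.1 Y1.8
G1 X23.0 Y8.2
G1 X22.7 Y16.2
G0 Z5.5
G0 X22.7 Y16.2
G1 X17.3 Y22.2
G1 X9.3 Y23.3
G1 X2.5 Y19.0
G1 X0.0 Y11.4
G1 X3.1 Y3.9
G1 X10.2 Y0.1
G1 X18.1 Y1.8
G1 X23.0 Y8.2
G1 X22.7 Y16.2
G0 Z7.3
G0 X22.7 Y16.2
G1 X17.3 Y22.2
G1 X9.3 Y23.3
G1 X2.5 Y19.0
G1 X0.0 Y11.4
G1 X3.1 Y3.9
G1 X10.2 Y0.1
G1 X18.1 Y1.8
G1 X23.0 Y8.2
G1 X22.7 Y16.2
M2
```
solid part
  facet normal 0.0000 0.0000 -1.0000
    outer loop
      vertex 9.3 23.3 0.0
      vertex 17.3 22.2 0.0
      vertex 22.7 16.2 0.0
    endloop
  endfacet
  facet normal 0.0000 0.0000 -1.0000
    outer loop
      vertex 2.5 19.0 0.0
      vertex 9.3 23.3 0.0
      vertex 22.7 16.2 0.0
    endloop
  endfacet
  facet normal 0.0000 0.0000 -1.0000
    outer loop
      vertex 0.0 11.4 0.0
      vertex 2.5 19.0 0.0
      vertex 22.7 16.2 0.0
    endloop
  endfacet
  facet normal 0.0000 0.0000 -1.0000
    outer loop
      vertex 3.1 3.9 0.0
      vertex 0.0 11.4 0.0
      vertex 22.7 16.2 0.0
    endloop
  endfacet
  facet normal 0.0000 0.0000 -1.0000
    outer loop
      vertex 10.2 0.1 0.0
      vertex 3.1 3.9 0.0
      vertex 22.7 16.2 0.0
    endloop
  endfacet
  facet normal 0.0000 0.0000 -1.0000
    outer loop
      vertex 18.1 1.8 0.0
      vertex 10.2 0.1 0.0
      vertex 22.7 16.2 0.0
    endloop
  endfacet
  facet normal 0.0000 0.0000 -1.0000
    outer loop
      vertex 23.0 8.2 0.0
      vertex 18.1 1.8 0.0
      vertex 22.7 16.2 0.0
    endloop
  endfacet
  facet normal 0.0000 0.0000 1.0000
    outer loop
      vertex 22.7 16.2 7.3
      vertex 17.3 22.2 7.3
      vertex 9.3 23.3 7.3
    endloop
  endfacet
  facet normal 0.0000 0.0000 1.0000
    outer loop
      vertex 22.7 16.2 7.3
      vertex 9.3 23.3 7.3
      vertex 2.5 19.0 7.3
    endloop
  endfacet
  facet normal 0.0000 0.0000 1.0000
    outer loop
      vertex 22.7 16.2 7.3
      vertex 2.5 19.0 7.3
      vertex 0.0 11.4 7.3
    endloop
  endfacet
  facet normal 0.0000 0.0000 1.0000
    outer loop
      vertex 22.7 16.2 7.3
      vertex 0.0 11.4 7.3
      vertex 3.1 3.9 7.3
    endloop
  endfacet
  facet normal 0.0000 0.0000 1.0000
    outer loop
      vertex 22.7 16.2 7.3
      vertex 3.1 3.9 7.3
      vertex 10.2 0.1 7.3
    endloop
  endfacet
  facet normal 0.0000 0.0000 1.0000
    outer loop
      vertex 22.7 16.2 7.3
      vertex 10.2 0.1 7.3
      vertex 18.1 1.8 7.3
    endloop
  endfacet
  facet normal 0.0000 0.0000 1.0000
    outer loop
      vertex 22.7 16.2 7.3
      vertex 18.1 1.8 7.3
      vertex 23.0 8.2 7.3
    endloop
  endfacet
  facet normal 0.7433 0.6690 0.0000
    outer loop
      vertex 22.7 16.2 0.0
      vertex 17.3 22.2 0.0
      vertex 17.3 22.2 7.3
    endloop
  endfacet
  facet normal 0.7433 0.6690 0.0000
    outer loop
      vertex 22.7 16.2 0.0
      vertex 17.3 22.2 7.3
      vertex 22.7 16.2 7.3
    endloop
  endfacet
  facet normal 0.1362 0.9907 0.0000
    outer loop
      vertex 17.3 22.2 0.0
      vertex 9.3 23.3 0.0
      vertex 9.3 23.3 7.3
    endloop
  endfacet
  facet normal 0.1362 0.9907 0.0000
    outer loop
      vertex 17.3 22.2 0.0
      vertex 9.3 23.3 7.3
      vertex 17.3 22.2 7.3
    endloop
  endfacet
  facet normal -0.5345 0.8452 0.0000
    outer loop
      vertex 9.3 23.3 0.0
      vertex 2.5 19.0 0.0
      vertex 2.5 19.0 7.3
    endloop
  endfacet
  facet normal -0.5345 0.8452 0.0000
    outer loop
      vertex 9.3 23.3 0.0
      vertex 2.5 19.0 7.3
      vertex 9.3 23.3 7.3
    endloop
  endfacet
  facet normal -0.9499 0.3125 0.0000
    outer loop
      vertex 2.5 19.0 0.0
      vertex 0.0 11.4 0.0
      vertex 0.0 11.4 7.3
    endloop
  endfacet
  facet normal -0.9499 0.3125 0.0000
    outer loop
      vertex 2.5 19.0 0.0
      vertex 0.0 11.4 7.3
      vertex 2.5 19.0 7.3
    endloop
  endfacet
  facet normal -0.9242 -0.3820 0.0000
    outer loop
      vertex 0.0 11.4 0.0
      vertex 3.1 3.9 0.0
      vertex 3.1 3.9 7.3
    endloop
  endfacet
  facet normal -0.9242 -0.3820 0.0000
    outer loop
      vertex 0.0 11.4 0.0
      vertex 3.1 3.9 7.3
      vertex 0.0 11.4 7.3
    endloop
  endfacet
  facet normal -0.4719 -0.8817 0.0000
    outer loop
      vertex 3.1 3.9 0.0
      vertex 10.2 0.1 0.0
      vertex 10.2 0.1 7.3
    endloop
  endfacet
  facet normal -0.4719 -0.8817 0.0000
    outer loop
      vertex 3.1 3.9 0.0
      vertex 10.2 0.1 7.3
      vertex 3.1 3.9 7.3
    endloop
  endfacet
  facet normal 0.2104 -0.9776 0.0000
    outer loop
      vertex 10.2 0.1 0.0
      vertex 18.1 1.8 0.0
      vertex 18.1 1.8 7.3
    endloop
  endfacet
  facet normal 0.2104 -0.9776 0.0000
    outer loop
      vertex 10.2 0.1 0.0
      vertex 18.1 1.8 7.3
      vertex 10.2 0.1 7.3
    endloop
  endfacet
  facet normal 0.7940 -0.6079 0.0000
    outer loop
      vertex 18.1 1.8 0.0
      vertex 23.0 8.2 0.0
      vertex 23.0 8.2 7.3
    endloop
  endfacet
  facet normal 0.7940 -0.6079 0.0000
    outer loop
      vertex 18.1 1.8 0.0
      vertex 23.0 8.2 7.3
      vertex 18.1 1.8 7.3
    endloop
  endfacet
  facet normal 0.9993 0.0375 0.0000
    outer loop
      vertex 23.0 8.2 0.0
      vertex 22.7 16.2 0.0
      vertex 22.7 16.2 7.3
    endloop
  endfacet
  facet normal 0.9993 0.0375 0.0000
    outer loop
      vertex 23.0 8.2 0.0
      vertex 22.7 16.2 7.3
      vertex 23.0 8.2 7.3
    endloop
  endfacet
endsolid part

The G0 Z moves step by Δz≈1.8 mm. Every layer's G1 loop is the same polygon, so the solid is a straight extrusion of it from z=0 to z≈7.3. Closing with flat bottom and top caps and triangulating gives 32 facets — a regular 9-sided prism (a cylinder approximated with 9 flat sides), circumscribed radius ≈ 11.8 mm, height ≈ 7.3 mm.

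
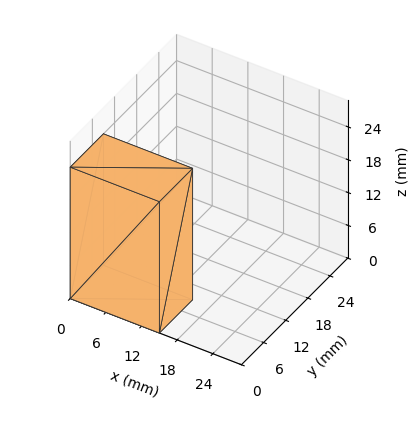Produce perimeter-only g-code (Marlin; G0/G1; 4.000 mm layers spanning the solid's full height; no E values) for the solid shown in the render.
Reading the render: the shape is a rectangular box, roughly 15 × 9 mm footprint and 24 mm tall (dimensions read to the nearest mm from the axis ticks). For the g-code, the solid's height is divided into equal slices at the stated Δz and each level perimeter traced with G1 moves after a G0 lift.

; perimeter-only toolpath
G21 ; units = mm
G90 ; absolute positioning
G28 ; home
; layer 1
G0 Z4.000
G0 X0.000 Y0.000
G1 X15.000 Y0.000
G1 X15.000 Y9.000
G1 X0.000 Y9.000
G1 X0.000 Y0.000
; layer 2
G0 Z8.000
G0 X0.000 Y0.000
G1 X15.000 Y0.000
G1 X15.000 Y9.000
G1 X0.000 Y9.000
G1 X0.000 Y0.000
; layer 3
G0 Z12.000
G0 X0.000 Y0.000
G1 X15.000 Y0.000
G1 X15.000 Y9.000
G1 X0.000 Y9.000
G1 X0.000 Y0.000
; layer 4
G0 Z16.000
G0 X0.000 Y0.000
G1 X15.000 Y0.000
G1 X15.000 Y9.000
G1 X0.000 Y9.000
G1 X0.000 Y0.000
; layer 5
G0 Z20.000
G0 X0.000 Y0.000
G1 X15.000 Y0.000
G1 X15.000 Y9.000
G1 X0.000 Y9.000
G1 X0.000 Y0.000
; layer 6
G0 Z24.000
G0 X0.000 Y0.000
G1 X15.000 Y0.000
G1 X15.000 Y9.000
G1 X0.000 Y9.000
G1 X0.000 Y0.000
M2 ; end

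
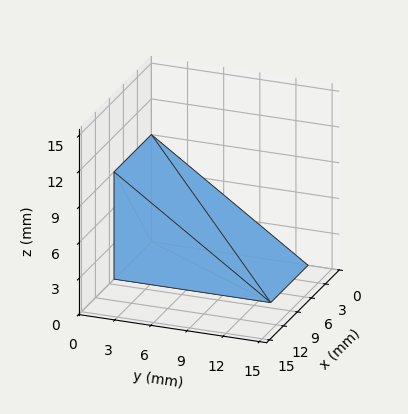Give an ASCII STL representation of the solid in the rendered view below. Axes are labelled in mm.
Reading the render: the shape is a wedge (ramp): 8 × 13 mm base, rising to 9 mm along the y=0 edge and sloping linearly to z=0 at y=13 (dimensions read to the nearest mm from the axis ticks). For the STL, each face is triangulated and given an outward normal.

solid part
  facet normal 0.0000 0.0000 -1.0000
    outer loop
      vertex 8.0 13.0 0.0
      vertex 8.0 0.0 0.0
      vertex 0.0 0.0 0.0
    endloop
  endfacet
  facet normal 0.0000 0.0000 -1.0000
    outer loop
      vertex 0.0 13.0 0.0
      vertex 8.0 13.0 0.0
      vertex 0.0 0.0 0.0
    endloop
  endfacet
  facet normal 0.0000 -1.0000 0.0000
    outer loop
      vertex 0.0 0.0 0.0
      vertex 8.0 0.0 0.0
      vertex 8.0 0.0 9.0
    endloop
  endfacet
  facet normal 0.0000 -1.0000 0.0000
    outer loop
      vertex 0.0 0.0 0.0
      vertex 8.0 0.0 9.0
      vertex 0.0 0.0 9.0
    endloop
  endfacet
  facet normal 0.0000 0.5692 0.8222
    outer loop
      vertex 0.0 0.0 9.0
      vertex 8.0 0.0 9.0
      vertex 8.0 13.0 0.0
    endloop
  endfacet
  facet normal 0.0000 0.5692 0.8222
    outer loop
      vertex 0.0 0.0 9.0
      vertex 8.0 13.0 0.0
      vertex 0.0 13.0 0.0
    endloop
  endfacet
  facet normal -1.0000 0.0000 0.0000
    outer loop
      vertex 0.0 0.0 9.0
      vertex 0.0 13.0 0.0
      vertex 0.0 0.0 0.0
    endloop
  endfacet
  facet normal 1.0000 0.0000 0.0000
    outer loop
      vertex 8.0 0.0 0.0
      vertex 8.0 13.0 0.0
      vertex 8.0 0.0 9.0
    endloop
  endfacet
endsolid part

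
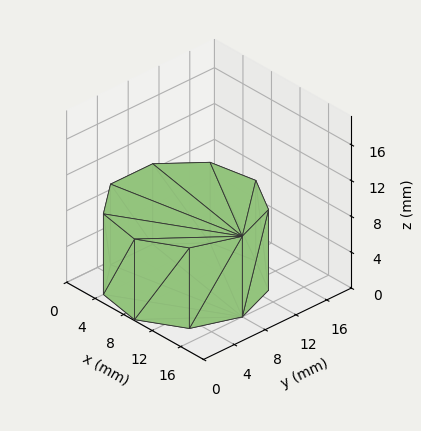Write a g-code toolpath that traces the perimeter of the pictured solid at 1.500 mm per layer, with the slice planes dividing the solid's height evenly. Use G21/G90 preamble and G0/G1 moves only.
Reading the render: the shape is a regular 9-sided prism (a cylinder approximated with 9 flat sides), circumscribed radius ≈ 8 mm, height ≈ 9 mm (dimensions read to the nearest mm from the axis ticks). For the g-code, the solid's height is divided into equal slices at the stated Δz and each level perimeter traced with G1 moves after a G0 lift.

; perimeter-only toolpath
G21 ; units = mm
G90 ; absolute positioning
G28 ; home
; layer 1
G0 Z1.500
G0 X16.000 Y8.000
G1 X14.128 Y13.142
G1 X9.389 Y15.878
G1 X4.000 Y14.928
G1 X0.482 Y10.736
G1 X0.482 Y5.264
G1 X4.000 Y1.072
G1 X9.389 Y0.122
G1 X14.128 Y2.858
G1 X16.000 Y8.000
; layer 2
G0 Z3.000
G0 X16.000 Y8.000
G1 X14.128 Y13.142
G1 X9.389 Y15.878
G1 X4.000 Y14.928
G1 X0.482 Y10.736
G1 X0.482 Y5.264
G1 X4.000 Y1.072
G1 X9.389 Y0.122
G1 X14.128 Y2.858
G1 X16.000 Y8.000
; layer 3
G0 Z4.500
G0 X16.000 Y8.000
G1 X14.128 Y13.142
G1 X9.389 Y15.878
G1 X4.000 Y14.928
G1 X0.482 Y10.736
G1 X0.482 Y5.264
G1 X4.000 Y1.072
G1 X9.389 Y0.122
G1 X14.128 Y2.858
G1 X16.000 Y8.000
; layer 4
G0 Z6.000
G0 X16.000 Y8.000
G1 X14.128 Y13.142
G1 X9.389 Y15.878
G1 X4.000 Y14.928
G1 X0.482 Y10.736
G1 X0.482 Y5.264
G1 X4.000 Y1.072
G1 X9.389 Y0.122
G1 X14.128 Y2.858
G1 X16.000 Y8.000
; layer 5
G0 Z7.500
G0 X16.000 Y8.000
G1 X14.128 Y13.142
G1 X9.389 Y15.878
G1 X4.000 Y14.928
G1 X0.482 Y10.736
G1 X0.482 Y5.264
G1 X4.000 Y1.072
G1 X9.389 Y0.122
G1 X14.128 Y2.858
G1 X16.000 Y8.000
; layer 6
G0 Z9.000
G0 X16.000 Y8.000
G1 X14.128 Y13.142
G1 X9.389 Y15.878
G1 X4.000 Y14.928
G1 X0.482 Y10.736
G1 X0.482 Y5.264
G1 X4.000 Y1.072
G1 X9.389 Y0.122
G1 X14.128 Y2.858
G1 X16.000 Y8.000
M2 ; end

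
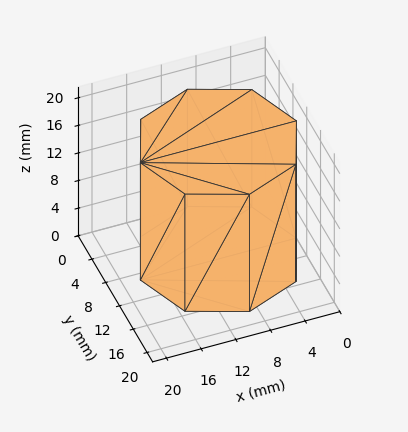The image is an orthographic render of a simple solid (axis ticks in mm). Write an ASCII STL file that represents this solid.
Reading the render: the shape is a regular 8-sided prism (a cylinder approximated with 8 flat sides), circumscribed radius ≈ 9 mm, height ≈ 17 mm (dimensions read to the nearest mm from the axis ticks). For the STL, each face is triangulated and given an outward normal.

solid part
  facet normal 0.0000 0.0000 -1.0000
    outer loop
      vertex 9.0 18.0 0.0
      vertex 15.4 15.4 0.0
      vertex 18.0 9.0 0.0
    endloop
  endfacet
  facet normal 0.0000 0.0000 -1.0000
    outer loop
      vertex 2.6 15.4 0.0
      vertex 9.0 18.0 0.0
      vertex 18.0 9.0 0.0
    endloop
  endfacet
  facet normal 0.0000 0.0000 -1.0000
    outer loop
      vertex 0.0 9.0 0.0
      vertex 2.6 15.4 0.0
      vertex 18.0 9.0 0.0
    endloop
  endfacet
  facet normal 0.0000 0.0000 -1.0000
    outer loop
      vertex 2.6 2.6 0.0
      vertex 0.0 9.0 0.0
      vertex 18.0 9.0 0.0
    endloop
  endfacet
  facet normal 0.0000 0.0000 -1.0000
    outer loop
      vertex 9.0 0.0 0.0
      vertex 2.6 2.6 0.0
      vertex 18.0 9.0 0.0
    endloop
  endfacet
  facet normal 0.0000 0.0000 -1.0000
    outer loop
      vertex 15.4 2.6 0.0
      vertex 9.0 0.0 0.0
      vertex 18.0 9.0 0.0
    endloop
  endfacet
  facet normal 0.0000 0.0000 1.0000
    outer loop
      vertex 18.0 9.0 17.0
      vertex 15.4 15.4 17.0
      vertex 9.0 18.0 17.0
    endloop
  endfacet
  facet normal 0.0000 0.0000 1.0000
    outer loop
      vertex 18.0 9.0 17.0
      vertex 9.0 18.0 17.0
      vertex 2.6 15.4 17.0
    endloop
  endfacet
  facet normal 0.0000 0.0000 1.0000
    outer loop
      vertex 18.0 9.0 17.0
      vertex 2.6 15.4 17.0
      vertex 0.0 9.0 17.0
    endloop
  endfacet
  facet normal 0.0000 0.0000 1.0000
    outer loop
      vertex 18.0 9.0 17.0
      vertex 0.0 9.0 17.0
      vertex 2.6 2.6 17.0
    endloop
  endfacet
  facet normal 0.0000 0.0000 1.0000
    outer loop
      vertex 18.0 9.0 17.0
      vertex 2.6 2.6 17.0
      vertex 9.0 0.0 17.0
    endloop
  endfacet
  facet normal 0.0000 0.0000 1.0000
    outer loop
      vertex 18.0 9.0 17.0
      vertex 9.0 0.0 17.0
      vertex 15.4 2.6 17.0
    endloop
  endfacet
  facet normal 0.9265 0.3764 0.0000
    outer loop
      vertex 18.0 9.0 0.0
      vertex 15.4 15.4 0.0
      vertex 15.4 15.4 17.0
    endloop
  endfacet
  facet normal 0.9265 0.3764 0.0000
    outer loop
      vertex 18.0 9.0 0.0
      vertex 15.4 15.4 17.0
      vertex 18.0 9.0 17.0
    endloop
  endfacet
  facet normal 0.3764 0.9265 0.0000
    outer loop
      vertex 15.4 15.4 0.0
      vertex 9.0 18.0 0.0
      vertex 9.0 18.0 17.0
    endloop
  endfacet
  facet normal 0.3764 0.9265 0.0000
    outer loop
      vertex 15.4 15.4 0.0
      vertex 9.0 18.0 17.0
      vertex 15.4 15.4 17.0
    endloop
  endfacet
  facet normal -0.3764 0.9265 0.0000
    outer loop
      vertex 9.0 18.0 0.0
      vertex 2.6 15.4 0.0
      vertex 2.6 15.4 17.0
    endloop
  endfacet
  facet normal -0.3764 0.9265 0.0000
    outer loop
      vertex 9.0 18.0 0.0
      vertex 2.6 15.4 17.0
      vertex 9.0 18.0 17.0
    endloop
  endfacet
  facet normal -0.9265 0.3764 0.0000
    outer loop
      vertex 2.6 15.4 0.0
      vertex 0.0 9.0 0.0
      vertex 0.0 9.0 17.0
    endloop
  endfacet
  facet normal -0.9265 0.3764 0.0000
    outer loop
      vertex 2.6 15.4 0.0
      vertex 0.0 9.0 17.0
      vertex 2.6 15.4 17.0
    endloop
  endfacet
  facet normal -0.9265 -0.3764 0.0000
    outer loop
      vertex 0.0 9.0 0.0
      vertex 2.6 2.6 0.0
      vertex 2.6 2.6 17.0
    endloop
  endfacet
  facet normal -0.9265 -0.3764 0.0000
    outer loop
      vertex 0.0 9.0 0.0
      vertex 2.6 2.6 17.0
      vertex 0.0 9.0 17.0
    endloop
  endfacet
  facet normal -0.3764 -0.9265 0.0000
    outer loop
      vertex 2.6 2.6 0.0
      vertex 9.0 0.0 0.0
      vertex 9.0 0.0 17.0
    endloop
  endfacet
  facet normal -0.3764 -0.9265 0.0000
    outer loop
      vertex 2.6 2.6 0.0
      vertex 9.0 0.0 17.0
      vertex 2.6 2.6 17.0
    endloop
  endfacet
  facet normal 0.3764 -0.9265 0.0000
    outer loop
      vertex 9.0 0.0 0.0
      vertex 15.4 2.6 0.0
      vertex 15.4 2.6 17.0
    endloop
  endfacet
  facet normal 0.3764 -0.9265 0.0000
    outer loop
      vertex 9.0 0.0 0.0
      vertex 15.4 2.6 17.0
      vertex 9.0 0.0 17.0
    endloop
  endfacet
  facet normal 0.9265 -0.3764 0.0000
    outer loop
      vertex 15.4 2.6 0.0
      vertex 18.0 9.0 0.0
      vertex 18.0 9.0 17.0
    endloop
  endfacet
  facet normal 0.9265 -0.3764 0.0000
    outer loop
      vertex 15.4 2.6 0.0
      vertex 18.0 9.0 17.0
      vertex 15.4 2.6 17.0
    endloop
  endfacet
endsolid part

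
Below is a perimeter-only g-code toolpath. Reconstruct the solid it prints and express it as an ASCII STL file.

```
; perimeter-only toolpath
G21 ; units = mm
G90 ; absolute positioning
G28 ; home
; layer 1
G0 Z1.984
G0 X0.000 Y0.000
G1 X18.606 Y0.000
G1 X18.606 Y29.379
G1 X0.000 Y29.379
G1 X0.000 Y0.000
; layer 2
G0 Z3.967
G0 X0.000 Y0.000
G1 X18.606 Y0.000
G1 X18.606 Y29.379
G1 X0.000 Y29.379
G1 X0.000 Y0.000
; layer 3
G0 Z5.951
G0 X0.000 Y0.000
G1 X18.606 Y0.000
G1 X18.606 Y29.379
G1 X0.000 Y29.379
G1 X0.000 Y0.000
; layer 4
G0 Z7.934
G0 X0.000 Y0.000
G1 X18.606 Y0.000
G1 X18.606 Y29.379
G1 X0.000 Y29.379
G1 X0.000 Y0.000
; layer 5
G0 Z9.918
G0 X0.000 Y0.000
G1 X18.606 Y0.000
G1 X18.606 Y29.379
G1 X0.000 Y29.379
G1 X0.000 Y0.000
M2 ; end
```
solid part
  facet normal 0.0000 0.0000 -1.0000
    outer loop
      vertex 18.606 29.379 0.000
      vertex 18.606 0.000 0.000
      vertex 0.000 0.000 0.000
    endloop
  endfacet
  facet normal 0.0000 0.0000 -1.0000
    outer loop
      vertex 0.000 29.379 0.000
      vertex 18.606 29.379 0.000
      vertex 0.000 0.000 0.000
    endloop
  endfacet
  facet normal 0.0000 0.0000 1.0000
    outer loop
      vertex 0.000 0.000 9.918
      vertex 18.606 0.000 9.918
      vertex 18.606 29.379 9.918
    endloop
  endfacet
  facet normal 0.0000 0.0000 1.0000
    outer loop
      vertex 0.000 0.000 9.918
      vertex 18.606 29.379 9.918
      vertex 0.000 29.379 9.918
    endloop
  endfacet
  facet normal 0.0000 -1.0000 0.0000
    outer loop
      vertex 0.000 0.000 0.000
      vertex 18.606 0.000 0.000
      vertex 18.606 0.000 9.918
    endloop
  endfacet
  facet normal 0.0000 -1.0000 0.0000
    outer loop
      vertex 0.000 0.000 0.000
      vertex 18.606 0.000 9.918
      vertex 0.000 0.000 9.918
    endloop
  endfacet
  facet normal 0.0000 1.0000 0.0000
    outer loop
      vertex 18.606 29.379 9.918
      vertex 18.606 29.379 0.000
      vertex 0.000 29.379 0.000
    endloop
  endfacet
  facet normal 0.0000 1.0000 0.0000
    outer loop
      vertex 0.000 29.379 9.918
      vertex 18.606 29.379 9.918
      vertex 0.000 29.379 0.000
    endloop
  endfacet
  facet normal -1.0000 0.0000 0.0000
    outer loop
      vertex 0.000 29.379 9.918
      vertex 0.000 29.379 0.000
      vertex 0.000 0.000 0.000
    endloop
  endfacet
  facet normal -1.0000 0.0000 0.0000
    outer loop
      vertex 0.000 0.000 9.918
      vertex 0.000 29.379 9.918
      vertex 0.000 0.000 0.000
    endloop
  endfacet
  facet normal 1.0000 0.0000 0.0000
    outer loop
      vertex 18.606 0.000 0.000
      vertex 18.606 29.379 0.000
      vertex 18.606 29.379 9.918
    endloop
  endfacet
  facet normal 1.0000 0.0000 0.0000
    outer loop
      vertex 18.606 0.000 0.000
      vertex 18.606 29.379 9.918
      vertex 18.606 0.000 9.918
    endloop
  endfacet
endsolid part

The G0 Z moves step by Δz≈1.984 mm. Every layer's G1 loop is the same polygon, so the solid is a straight extrusion of it from z=0 to z≈9.92. Closing with flat bottom and top caps and triangulating gives 12 facets — a rectangular box, roughly 18.6 × 29.4 mm footprint and 9.92 mm tall.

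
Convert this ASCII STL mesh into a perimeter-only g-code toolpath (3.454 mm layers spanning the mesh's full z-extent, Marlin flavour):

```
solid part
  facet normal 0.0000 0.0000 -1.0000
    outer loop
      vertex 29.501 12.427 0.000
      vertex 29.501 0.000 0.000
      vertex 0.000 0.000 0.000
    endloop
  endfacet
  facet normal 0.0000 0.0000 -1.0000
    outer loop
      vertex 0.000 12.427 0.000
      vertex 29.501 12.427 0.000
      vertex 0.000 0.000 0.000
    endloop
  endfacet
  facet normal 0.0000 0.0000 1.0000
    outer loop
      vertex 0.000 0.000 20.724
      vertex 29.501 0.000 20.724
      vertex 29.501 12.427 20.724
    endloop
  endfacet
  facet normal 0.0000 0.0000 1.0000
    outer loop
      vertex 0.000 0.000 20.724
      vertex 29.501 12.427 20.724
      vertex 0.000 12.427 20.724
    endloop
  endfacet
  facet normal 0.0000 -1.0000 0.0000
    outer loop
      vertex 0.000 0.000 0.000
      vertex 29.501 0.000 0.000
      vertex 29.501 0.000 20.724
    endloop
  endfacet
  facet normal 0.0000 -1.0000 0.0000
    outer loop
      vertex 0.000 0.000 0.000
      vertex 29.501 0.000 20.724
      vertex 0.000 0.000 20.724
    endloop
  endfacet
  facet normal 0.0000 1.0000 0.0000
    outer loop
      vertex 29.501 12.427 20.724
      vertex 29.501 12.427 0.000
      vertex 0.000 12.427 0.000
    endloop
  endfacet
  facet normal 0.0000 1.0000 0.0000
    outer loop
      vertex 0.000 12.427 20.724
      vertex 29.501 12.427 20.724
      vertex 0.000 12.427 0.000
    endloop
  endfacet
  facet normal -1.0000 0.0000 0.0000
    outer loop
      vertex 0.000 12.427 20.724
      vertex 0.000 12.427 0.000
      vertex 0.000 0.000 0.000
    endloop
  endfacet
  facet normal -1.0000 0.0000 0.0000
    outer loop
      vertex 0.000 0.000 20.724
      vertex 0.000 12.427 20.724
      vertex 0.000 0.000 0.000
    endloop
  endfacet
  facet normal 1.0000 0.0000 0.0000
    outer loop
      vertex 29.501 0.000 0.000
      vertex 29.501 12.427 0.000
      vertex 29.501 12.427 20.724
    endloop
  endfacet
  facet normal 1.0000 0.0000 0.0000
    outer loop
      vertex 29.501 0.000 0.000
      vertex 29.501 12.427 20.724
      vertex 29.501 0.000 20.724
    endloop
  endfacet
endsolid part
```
; perimeter-only toolpath
G21 ; units = mm
G90 ; absolute positioning
G28 ; home
; layer 1
G0 Z3.454
G0 X0.000 Y0.000
G1 X29.501 Y0.000
G1 X29.501 Y12.427
G1 X0.000 Y12.427
G1 X0.000 Y0.000
; layer 2
G0 Z6.908
G0 X0.000 Y0.000
G1 X29.501 Y0.000
G1 X29.501 Y12.427
G1 X0.000 Y12.427
G1 X0.000 Y0.000
; layer 3
G0 Z10.362
G0 X0.000 Y0.000
G1 X29.501 Y0.000
G1 X29.501 Y12.427
G1 X0.000 Y12.427
G1 X0.000 Y0.000
; layer 4
G0 Z13.816
G0 X0.000 Y0.000
G1 X29.501 Y0.000
G1 X29.501 Y12.427
G1 X0.000 Y12.427
G1 X0.000 Y0.000
; layer 5
G0 Z17.270
G0 X0.000 Y0.000
G1 X29.501 Y0.000
G1 X29.501 Y12.427
G1 X0.000 Y12.427
G1 X0.000 Y0.000
; layer 6
G0 Z20.724
G0 X0.000 Y0.000
G1 X29.501 Y0.000
G1 X29.501 Y12.427
G1 X0.000 Y12.427
G1 X0.000 Y0.000
M2 ; end

The solid is a rectangular box, roughly 29.5 × 12.4 mm footprint and 20.7 mm tall. Slicing at Δz = 3.454 mm — 6 equal slices spanning the solid's height, so layer i sits at z = i·h/6 — gives 6 non-empty perimeters. Each is a 4-segment closed polygon; G0 lifts to the layer z and rapids to the start vertex, then G1 traces the edges.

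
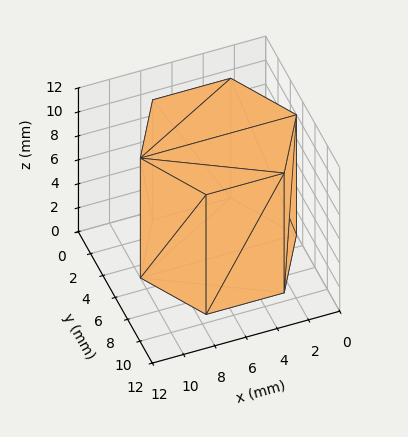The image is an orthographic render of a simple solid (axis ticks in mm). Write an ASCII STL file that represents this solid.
Reading the render: the shape is a regular 6-sided prism (a cylinder approximated with 6 flat sides), circumscribed radius ≈ 5 mm, height ≈ 10 mm (dimensions read to the nearest mm from the axis ticks). For the STL, each face is triangulated and given an outward normal.

solid part
  facet normal 0.0000 0.0000 -1.0000
    outer loop
      vertex 2.50 9.33 0.00
      vertex 7.50 9.33 0.00
      vertex 10.00 5.00 0.00
    endloop
  endfacet
  facet normal 0.0000 0.0000 -1.0000
    outer loop
      vertex 0.00 5.00 0.00
      vertex 2.50 9.33 0.00
      vertex 10.00 5.00 0.00
    endloop
  endfacet
  facet normal 0.0000 0.0000 -1.0000
    outer loop
      vertex 2.50 0.67 0.00
      vertex 0.00 5.00 0.00
      vertex 10.00 5.00 0.00
    endloop
  endfacet
  facet normal 0.0000 0.0000 -1.0000
    outer loop
      vertex 7.50 0.67 0.00
      vertex 2.50 0.67 0.00
      vertex 10.00 5.00 0.00
    endloop
  endfacet
  facet normal 0.0000 0.0000 1.0000
    outer loop
      vertex 10.00 5.00 10.00
      vertex 7.50 9.33 10.00
      vertex 2.50 9.33 10.00
    endloop
  endfacet
  facet normal 0.0000 0.0000 1.0000
    outer loop
      vertex 10.00 5.00 10.00
      vertex 2.50 9.33 10.00
      vertex 0.00 5.00 10.00
    endloop
  endfacet
  facet normal 0.0000 0.0000 1.0000
    outer loop
      vertex 10.00 5.00 10.00
      vertex 0.00 5.00 10.00
      vertex 2.50 0.67 10.00
    endloop
  endfacet
  facet normal 0.0000 0.0000 1.0000
    outer loop
      vertex 10.00 5.00 10.00
      vertex 2.50 0.67 10.00
      vertex 7.50 0.67 10.00
    endloop
  endfacet
  facet normal 0.8660 0.5000 0.0000
    outer loop
      vertex 10.00 5.00 0.00
      vertex 7.50 9.33 0.00
      vertex 7.50 9.33 10.00
    endloop
  endfacet
  facet normal 0.8660 0.5000 0.0000
    outer loop
      vertex 10.00 5.00 0.00
      vertex 7.50 9.33 10.00
      vertex 10.00 5.00 10.00
    endloop
  endfacet
  facet normal 0.0000 1.0000 0.0000
    outer loop
      vertex 7.50 9.33 0.00
      vertex 2.50 9.33 0.00
      vertex 2.50 9.33 10.00
    endloop
  endfacet
  facet normal 0.0000 1.0000 0.0000
    outer loop
      vertex 7.50 9.33 0.00
      vertex 2.50 9.33 10.00
      vertex 7.50 9.33 10.00
    endloop
  endfacet
  facet normal -0.8660 0.5000 0.0000
    outer loop
      vertex 2.50 9.33 0.00
      vertex 0.00 5.00 0.00
      vertex 0.00 5.00 10.00
    endloop
  endfacet
  facet normal -0.8660 0.5000 0.0000
    outer loop
      vertex 2.50 9.33 0.00
      vertex 0.00 5.00 10.00
      vertex 2.50 9.33 10.00
    endloop
  endfacet
  facet normal -0.8660 -0.5000 0.0000
    outer loop
      vertex 0.00 5.00 0.00
      vertex 2.50 0.67 0.00
      vertex 2.50 0.67 10.00
    endloop
  endfacet
  facet normal -0.8660 -0.5000 0.0000
    outer loop
      vertex 0.00 5.00 0.00
      vertex 2.50 0.67 10.00
      vertex 0.00 5.00 10.00
    endloop
  endfacet
  facet normal 0.0000 -1.0000 0.0000
    outer loop
      vertex 2.50 0.67 0.00
      vertex 7.50 0.67 0.00
      vertex 7.50 0.67 10.00
    endloop
  endfacet
  facet normal 0.0000 -1.0000 0.0000
    outer loop
      vertex 2.50 0.67 0.00
      vertex 7.50 0.67 10.00
      vertex 2.50 0.67 10.00
    endloop
  endfacet
  facet normal 0.8660 -0.5000 0.0000
    outer loop
      vertex 7.50 0.67 0.00
      vertex 10.00 5.00 0.00
      vertex 10.00 5.00 10.00
    endloop
  endfacet
  facet normal 0.8660 -0.5000 0.0000
    outer loop
      vertex 7.50 0.67 0.00
      vertex 10.00 5.00 10.00
      vertex 7.50 0.67 10.00
    endloop
  endfacet
endsolid part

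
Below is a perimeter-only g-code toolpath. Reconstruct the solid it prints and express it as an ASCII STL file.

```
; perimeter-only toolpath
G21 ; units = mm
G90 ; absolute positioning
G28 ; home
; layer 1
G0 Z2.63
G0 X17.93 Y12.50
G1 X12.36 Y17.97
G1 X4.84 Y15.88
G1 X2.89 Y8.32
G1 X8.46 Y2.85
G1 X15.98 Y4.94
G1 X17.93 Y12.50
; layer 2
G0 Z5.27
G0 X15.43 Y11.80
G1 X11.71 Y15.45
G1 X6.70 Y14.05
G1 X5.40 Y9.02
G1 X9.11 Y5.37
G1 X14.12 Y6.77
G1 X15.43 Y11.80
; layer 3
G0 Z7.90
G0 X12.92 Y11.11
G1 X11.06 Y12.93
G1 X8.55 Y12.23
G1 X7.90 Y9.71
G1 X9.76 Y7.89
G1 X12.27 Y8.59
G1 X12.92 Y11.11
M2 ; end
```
solid part
  facet normal 0.0000 0.0000 -1.0000
    outer loop
      vertex 2.98 17.70 0.00
      vertex 13.01 20.49 0.00
      vertex 20.44 13.20 0.00
    endloop
  endfacet
  facet normal 0.0000 0.0000 -1.0000
    outer loop
      vertex 0.38 7.62 0.00
      vertex 2.98 17.70 0.00
      vertex 20.44 13.20 0.00
    endloop
  endfacet
  facet normal 0.0000 0.0000 -1.0000
    outer loop
      vertex 7.81 0.33 0.00
      vertex 0.38 7.62 0.00
      vertex 20.44 13.20 0.00
    endloop
  endfacet
  facet normal 0.0000 0.0000 -1.0000
    outer loop
      vertex 17.84 3.12 0.00
      vertex 7.81 0.33 0.00
      vertex 20.44 13.20 0.00
    endloop
  endfacet
  facet normal 0.5322 0.5424 0.6500
    outer loop
      vertex 20.44 13.20 0.00
      vertex 13.01 20.49 0.00
      vertex 10.41 10.41 10.54
    endloop
  endfacet
  facet normal -0.2037 0.7322 0.6500
    outer loop
      vertex 13.01 20.49 0.00
      vertex 2.98 17.70 0.00
      vertex 10.41 10.41 10.54
    endloop
  endfacet
  facet normal -0.7358 0.1898 0.6500
    outer loop
      vertex 2.98 17.70 0.00
      vertex 0.38 7.62 0.00
      vertex 10.41 10.41 10.54
    endloop
  endfacet
  facet normal -0.5322 -0.5424 0.6500
    outer loop
      vertex 0.38 7.62 0.00
      vertex 7.81 0.33 0.00
      vertex 10.41 10.41 10.54
    endloop
  endfacet
  facet normal 0.2037 -0.7322 0.6500
    outer loop
      vertex 7.81 0.33 0.00
      vertex 17.84 3.12 0.00
      vertex 10.41 10.41 10.54
    endloop
  endfacet
  facet normal 0.7358 -0.1898 0.6500
    outer loop
      vertex 17.84 3.12 0.00
      vertex 20.44 13.20 0.00
      vertex 10.41 10.41 10.54
    endloop
  endfacet
endsolid part

The G0 Z moves step by Δz≈2.63 mm. The G1 loops shrink linearly with z, so the solid tapers from its base footprint up to z≈10.5. Closing with a flat bottom cap and the tapered top and triangulating gives 10 facets — a regular 6-sided pyramid, base circumscribed radius ≈ 10.4 mm, apex at z ≈ 10.5 mm.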